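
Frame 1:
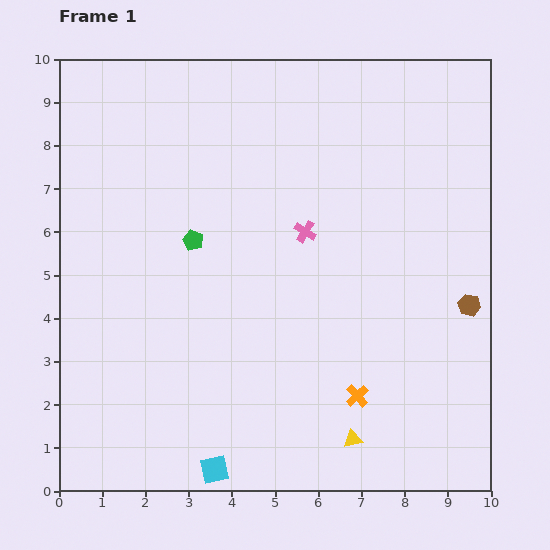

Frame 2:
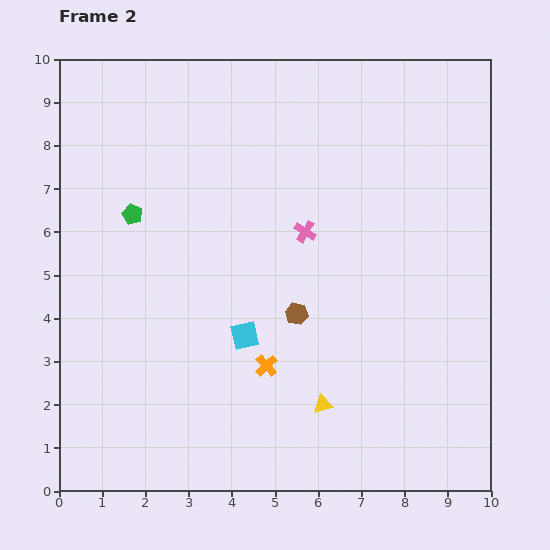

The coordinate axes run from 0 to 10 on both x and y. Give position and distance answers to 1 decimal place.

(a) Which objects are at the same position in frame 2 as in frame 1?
the pink cross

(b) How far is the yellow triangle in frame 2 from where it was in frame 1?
1.1

The yellow triangle moved from (6.8, 1.2) to (6.1, 2.0), a distance of √(0.7² + 0.8²) ≈ 1.1.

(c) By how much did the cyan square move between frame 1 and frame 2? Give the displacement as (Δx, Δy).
(0.7, 3.1)

The cyan square was at (3.6, 0.5) in frame 1 and (4.3, 3.6) in frame 2.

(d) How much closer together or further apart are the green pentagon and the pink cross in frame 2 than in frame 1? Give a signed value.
+1.4

Distance in frame 1: 2.6. Distance in frame 2: 4.0.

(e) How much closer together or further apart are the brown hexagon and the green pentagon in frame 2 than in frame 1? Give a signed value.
-2.2

Distance in frame 1: 6.6. Distance in frame 2: 4.4.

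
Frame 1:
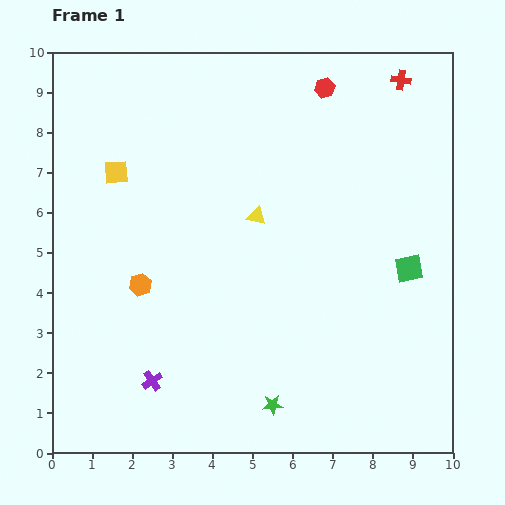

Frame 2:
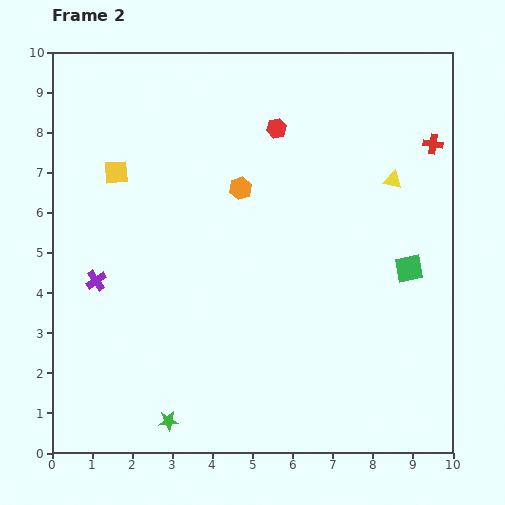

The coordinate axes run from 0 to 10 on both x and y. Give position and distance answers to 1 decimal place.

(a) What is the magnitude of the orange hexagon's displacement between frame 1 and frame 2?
3.5

The orange hexagon moved from (2.2, 4.2) to (4.7, 6.6), a distance of √(2.5² + 2.4²) ≈ 3.5.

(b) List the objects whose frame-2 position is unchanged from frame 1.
the yellow square, the green square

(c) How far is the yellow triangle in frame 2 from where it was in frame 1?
3.5

The yellow triangle moved from (5.1, 5.9) to (8.5, 6.8), a distance of √(3.4² + 0.9²) ≈ 3.5.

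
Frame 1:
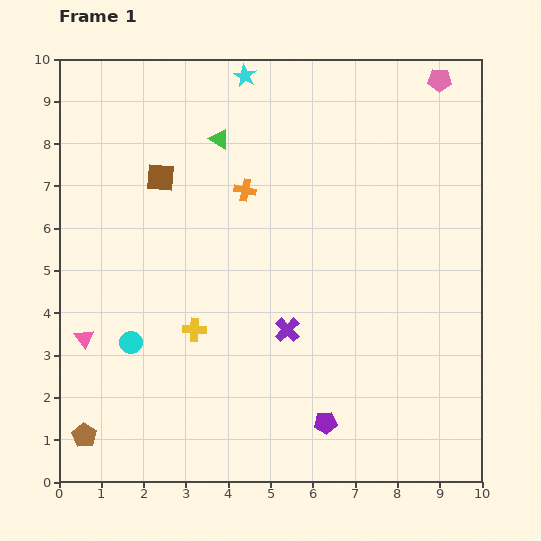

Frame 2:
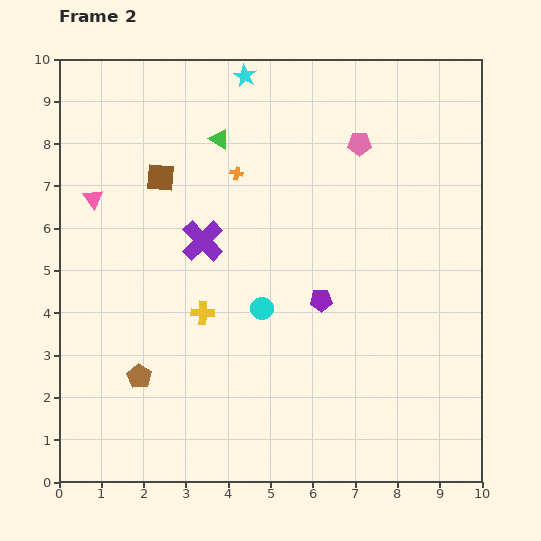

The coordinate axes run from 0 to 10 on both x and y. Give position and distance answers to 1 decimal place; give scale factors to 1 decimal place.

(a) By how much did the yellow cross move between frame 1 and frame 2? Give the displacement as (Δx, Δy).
(0.2, 0.4)

The yellow cross was at (3.2, 3.6) in frame 1 and (3.4, 4.0) in frame 2.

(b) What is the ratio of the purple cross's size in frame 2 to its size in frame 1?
1.7×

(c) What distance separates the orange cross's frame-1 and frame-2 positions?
0.4

The orange cross moved from (4.4, 6.9) to (4.2, 7.3), a distance of √(0.2² + 0.4²) ≈ 0.4.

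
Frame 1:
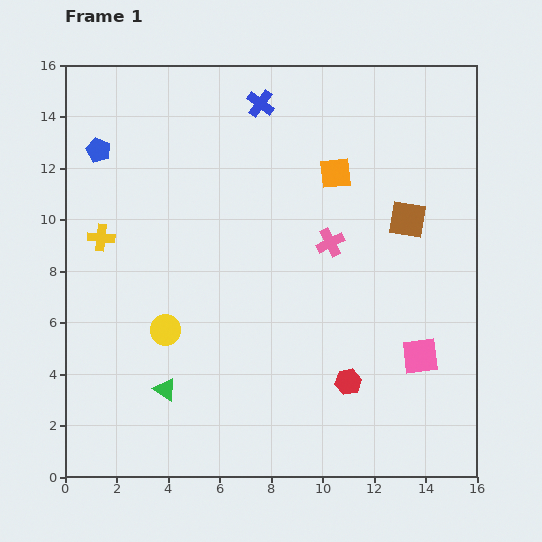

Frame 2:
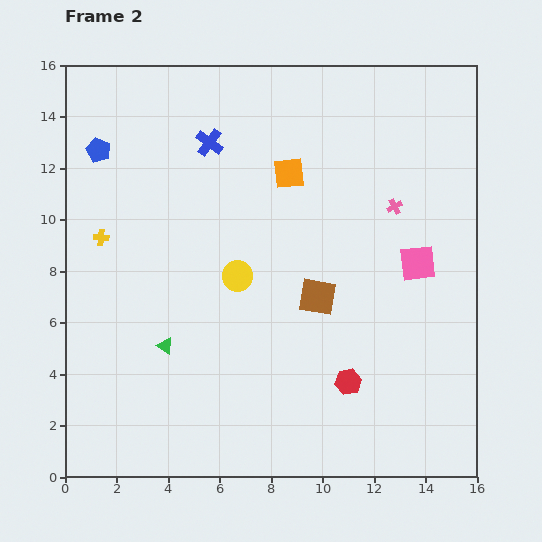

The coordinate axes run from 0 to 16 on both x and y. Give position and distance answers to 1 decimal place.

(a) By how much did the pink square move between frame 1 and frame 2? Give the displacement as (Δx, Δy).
(-0.1, 3.6)

The pink square was at (13.8, 4.7) in frame 1 and (13.7, 8.3) in frame 2.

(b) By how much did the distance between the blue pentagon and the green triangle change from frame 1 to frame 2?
-1.7

Distance in frame 1: 9.7. Distance in frame 2: 8.0.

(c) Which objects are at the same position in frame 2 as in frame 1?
the yellow cross, the red hexagon, the blue pentagon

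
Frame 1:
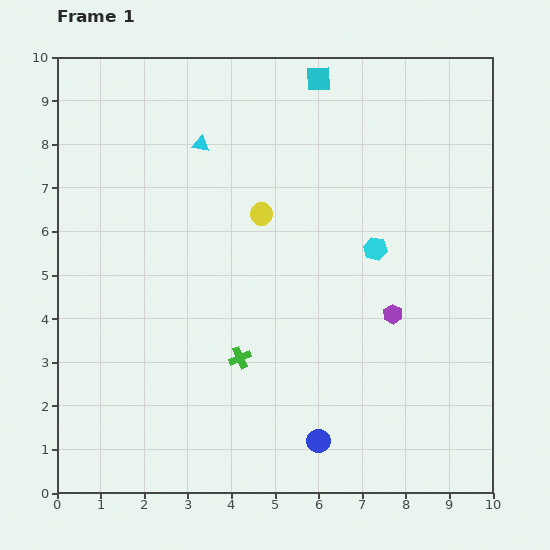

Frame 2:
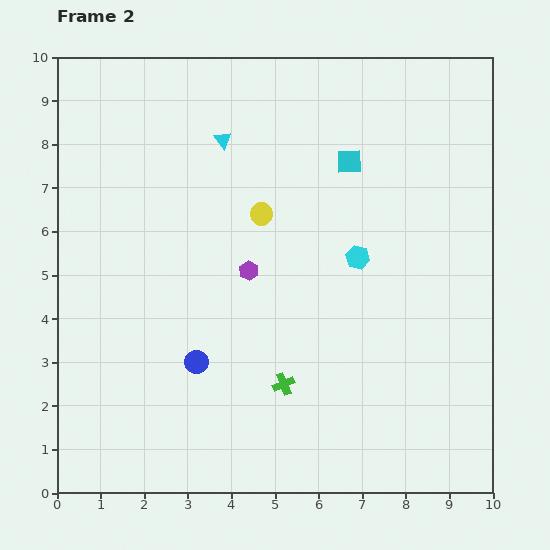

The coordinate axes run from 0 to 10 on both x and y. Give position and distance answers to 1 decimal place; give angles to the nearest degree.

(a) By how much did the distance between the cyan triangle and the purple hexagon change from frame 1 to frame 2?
-2.8

Distance in frame 1: 5.9. Distance in frame 2: 3.1.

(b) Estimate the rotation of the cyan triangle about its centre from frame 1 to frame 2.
41° clockwise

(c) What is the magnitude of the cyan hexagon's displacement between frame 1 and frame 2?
0.4

The cyan hexagon moved from (7.3, 5.6) to (6.9, 5.4), a distance of √(0.4² + 0.2²) ≈ 0.4.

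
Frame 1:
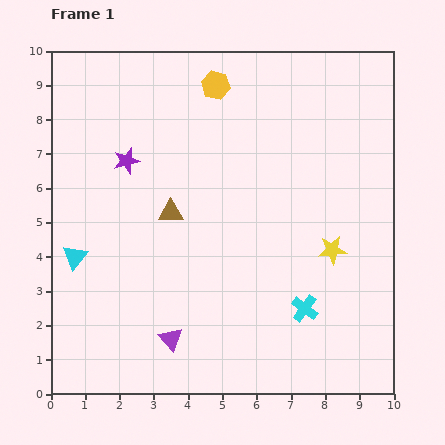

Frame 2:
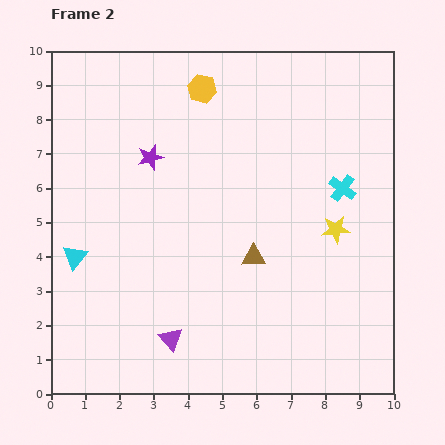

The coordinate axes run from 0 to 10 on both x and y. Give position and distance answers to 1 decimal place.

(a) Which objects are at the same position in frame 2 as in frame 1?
the cyan triangle, the purple triangle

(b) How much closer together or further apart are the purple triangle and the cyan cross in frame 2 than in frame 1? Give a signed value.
+2.7

Distance in frame 1: 4.0. Distance in frame 2: 6.7.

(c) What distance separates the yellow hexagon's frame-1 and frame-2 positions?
0.4

The yellow hexagon moved from (4.8, 9.0) to (4.4, 8.9), a distance of √(0.4² + 0.1²) ≈ 0.4.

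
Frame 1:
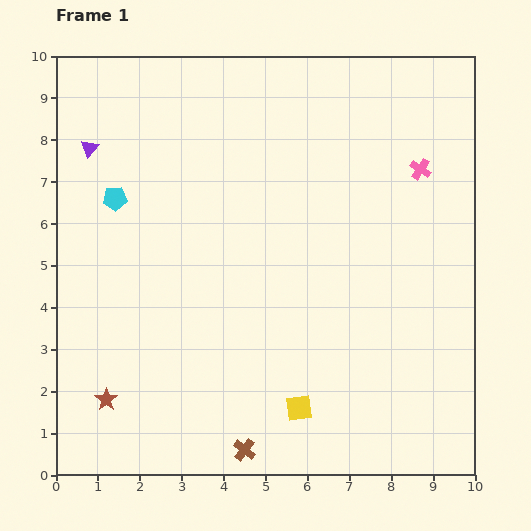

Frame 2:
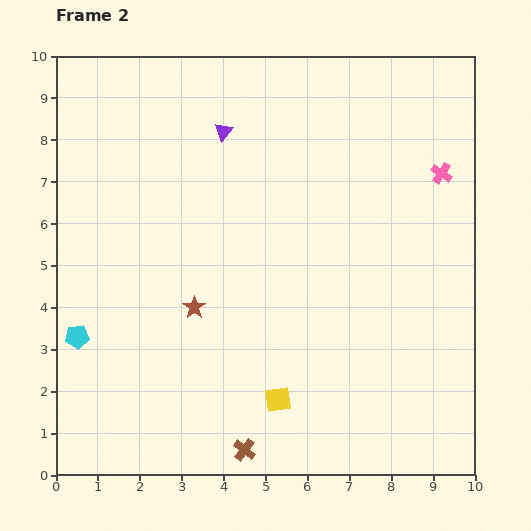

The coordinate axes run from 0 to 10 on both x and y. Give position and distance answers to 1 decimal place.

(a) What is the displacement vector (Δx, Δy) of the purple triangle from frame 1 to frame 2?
(3.2, 0.4)

The purple triangle was at (0.8, 7.8) in frame 1 and (4.0, 8.2) in frame 2.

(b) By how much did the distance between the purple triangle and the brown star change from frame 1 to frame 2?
-1.7

Distance in frame 1: 6.0. Distance in frame 2: 4.3.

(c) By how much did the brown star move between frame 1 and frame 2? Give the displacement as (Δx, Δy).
(2.1, 2.2)

The brown star was at (1.2, 1.8) in frame 1 and (3.3, 4.0) in frame 2.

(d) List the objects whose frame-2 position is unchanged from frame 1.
the brown cross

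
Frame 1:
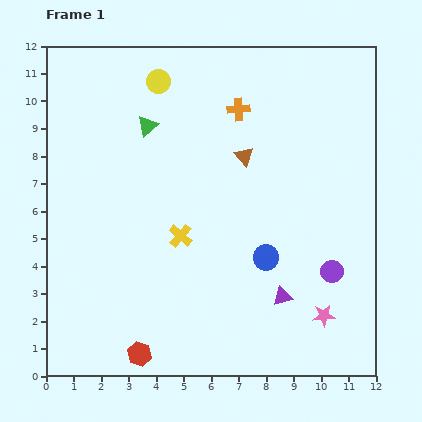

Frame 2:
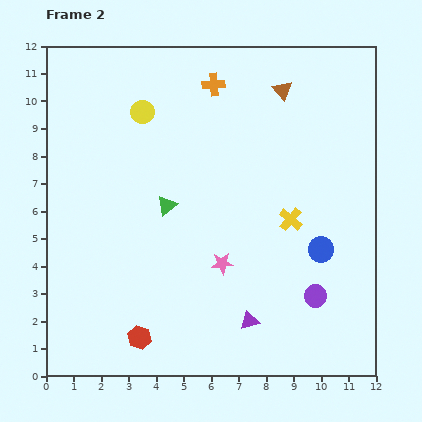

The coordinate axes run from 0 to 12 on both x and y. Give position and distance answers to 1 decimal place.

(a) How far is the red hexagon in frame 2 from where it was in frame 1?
0.6

The red hexagon moved from (3.4, 0.8) to (3.4, 1.4), a distance of √(0.0² + 0.6²) ≈ 0.6.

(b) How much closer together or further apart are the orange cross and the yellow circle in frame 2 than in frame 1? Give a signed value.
-0.3

Distance in frame 1: 3.1. Distance in frame 2: 2.8.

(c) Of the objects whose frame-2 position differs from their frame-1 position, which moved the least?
the red hexagon

(moved 0.6)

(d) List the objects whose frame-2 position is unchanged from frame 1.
none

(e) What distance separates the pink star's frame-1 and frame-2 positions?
4.2

The pink star moved from (10.1, 2.2) to (6.4, 4.1), a distance of √(3.7² + 1.9²) ≈ 4.2.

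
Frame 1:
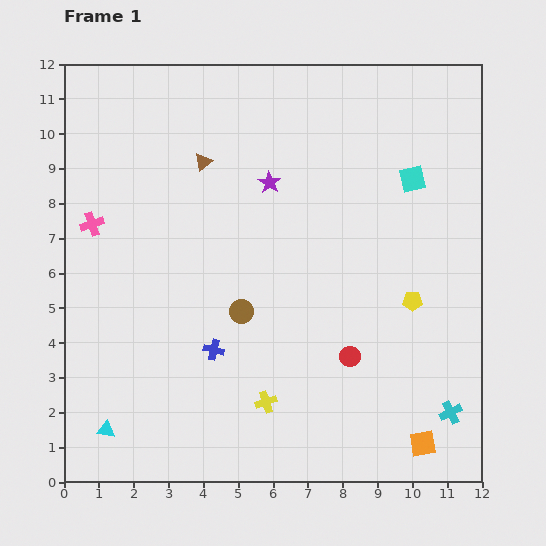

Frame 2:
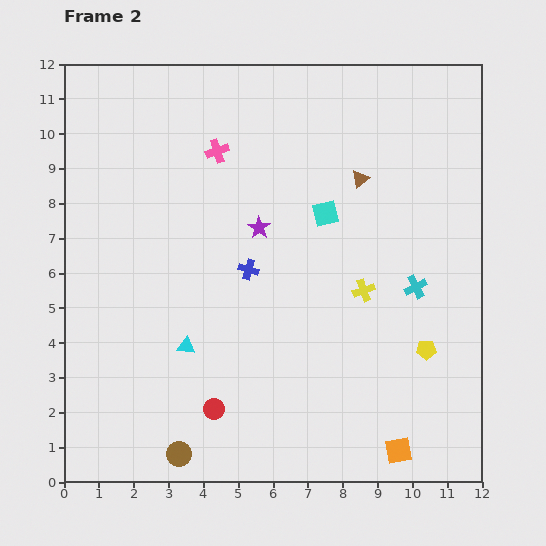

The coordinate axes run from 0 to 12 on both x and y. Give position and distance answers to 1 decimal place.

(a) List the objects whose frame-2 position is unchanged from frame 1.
none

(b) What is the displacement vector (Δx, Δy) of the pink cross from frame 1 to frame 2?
(3.6, 2.1)

The pink cross was at (0.8, 7.4) in frame 1 and (4.4, 9.5) in frame 2.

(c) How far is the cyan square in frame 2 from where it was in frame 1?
2.7

The cyan square moved from (10.0, 8.7) to (7.5, 7.7), a distance of √(2.5² + 1.0²) ≈ 2.7.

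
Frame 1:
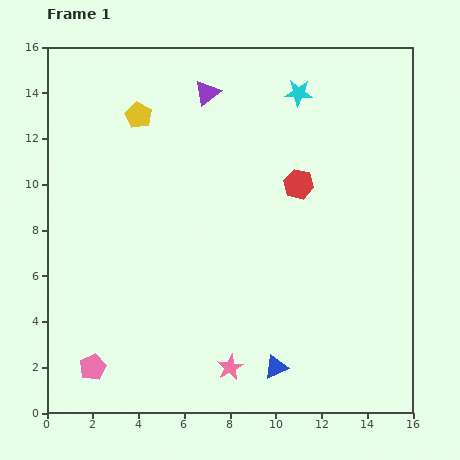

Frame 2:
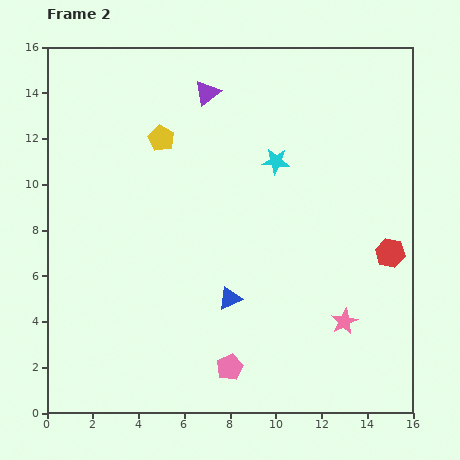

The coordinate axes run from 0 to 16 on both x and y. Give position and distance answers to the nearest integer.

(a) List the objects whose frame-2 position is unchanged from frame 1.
the purple triangle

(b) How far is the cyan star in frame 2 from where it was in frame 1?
3

The cyan star moved from (11, 14) to (10, 11), a distance of √(1² + 3²) ≈ 3.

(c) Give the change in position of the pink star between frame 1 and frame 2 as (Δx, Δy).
(5, 2)

The pink star was at (8, 2) in frame 1 and (13, 4) in frame 2.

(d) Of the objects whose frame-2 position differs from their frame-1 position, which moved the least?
the yellow pentagon

(moved 1)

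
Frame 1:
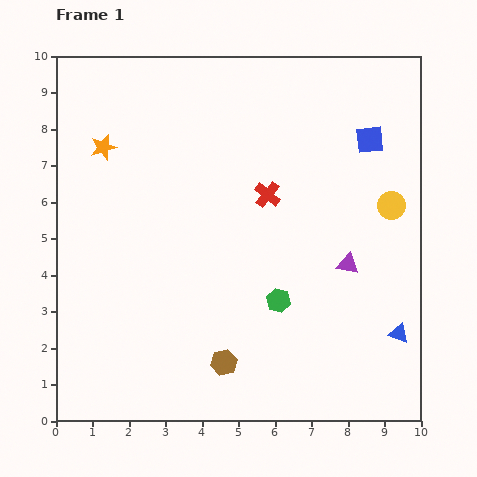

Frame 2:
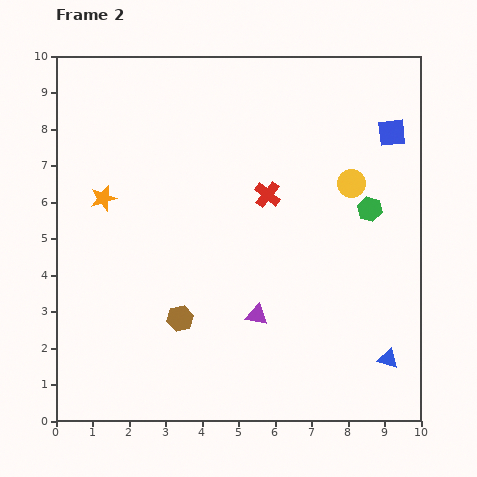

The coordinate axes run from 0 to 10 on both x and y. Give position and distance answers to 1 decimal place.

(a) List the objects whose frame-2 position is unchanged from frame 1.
the red cross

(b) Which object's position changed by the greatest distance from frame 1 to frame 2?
the green hexagon

(moved 3.5; next 2.9)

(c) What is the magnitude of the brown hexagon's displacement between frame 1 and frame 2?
1.7

The brown hexagon moved from (4.6, 1.6) to (3.4, 2.8), a distance of √(1.2² + 1.2²) ≈ 1.7.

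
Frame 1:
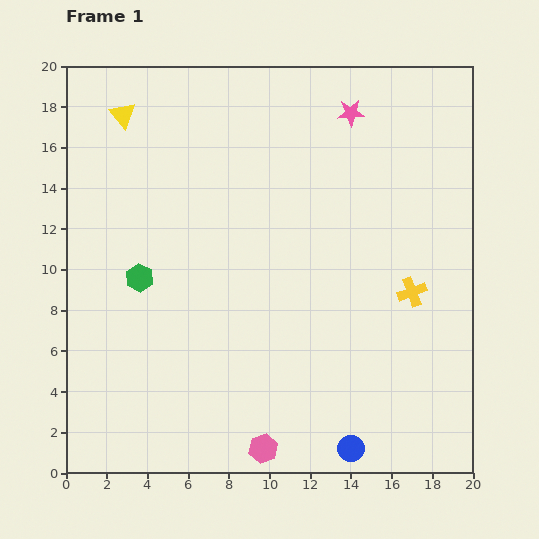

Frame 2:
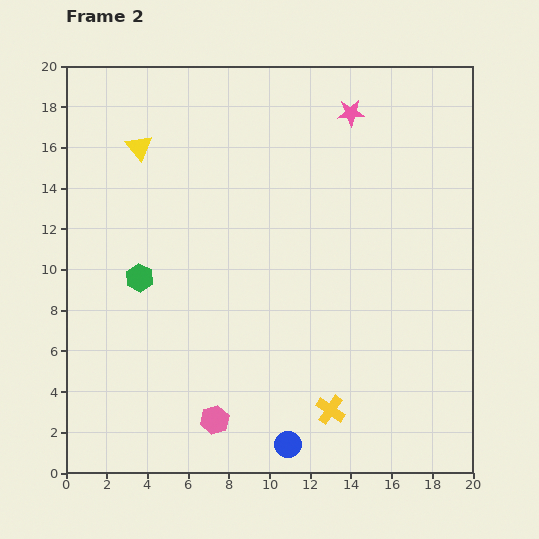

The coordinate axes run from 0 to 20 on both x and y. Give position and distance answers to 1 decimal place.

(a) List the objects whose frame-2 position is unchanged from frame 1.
the pink star, the green hexagon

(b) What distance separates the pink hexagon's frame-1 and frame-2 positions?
2.8

The pink hexagon moved from (9.7, 1.2) to (7.3, 2.6), a distance of √(2.4² + 1.4²) ≈ 2.8.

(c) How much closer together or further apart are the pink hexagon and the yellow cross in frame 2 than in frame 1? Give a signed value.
-4.9

Distance in frame 1: 10.6. Distance in frame 2: 5.7.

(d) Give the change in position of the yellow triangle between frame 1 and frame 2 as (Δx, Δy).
(0.8, -1.6)

The yellow triangle was at (2.8, 17.6) in frame 1 and (3.6, 16.0) in frame 2.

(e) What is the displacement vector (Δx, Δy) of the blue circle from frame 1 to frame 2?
(-3.1, 0.2)

The blue circle was at (14.0, 1.2) in frame 1 and (10.9, 1.4) in frame 2.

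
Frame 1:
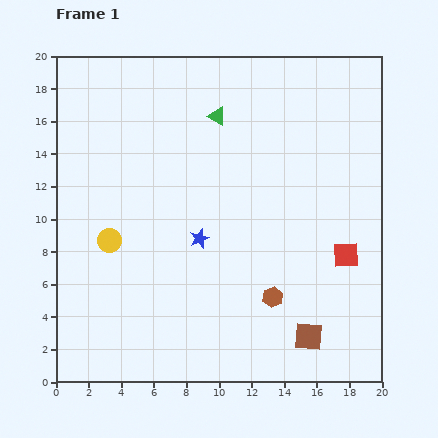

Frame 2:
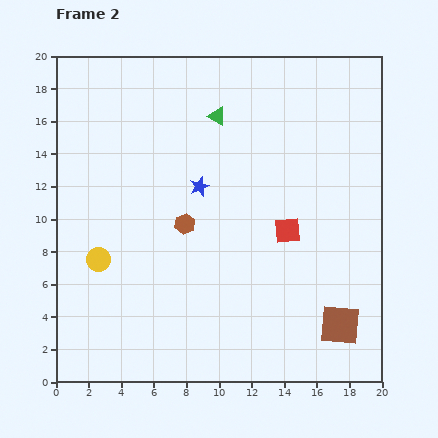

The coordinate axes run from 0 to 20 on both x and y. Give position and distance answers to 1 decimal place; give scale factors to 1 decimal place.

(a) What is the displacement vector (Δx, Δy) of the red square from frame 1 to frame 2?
(-3.6, 1.5)

The red square was at (17.8, 7.8) in frame 1 and (14.2, 9.3) in frame 2.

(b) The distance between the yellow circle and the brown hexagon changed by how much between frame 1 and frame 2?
-4.9

Distance in frame 1: 10.6. Distance in frame 2: 5.7.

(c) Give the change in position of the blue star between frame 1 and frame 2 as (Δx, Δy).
(0.0, 3.2)

The blue star was at (8.8, 8.8) in frame 1 and (8.8, 12.0) in frame 2.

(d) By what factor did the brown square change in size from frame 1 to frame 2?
1.4×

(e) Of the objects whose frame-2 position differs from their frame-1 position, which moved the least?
the yellow circle

(moved 1.4)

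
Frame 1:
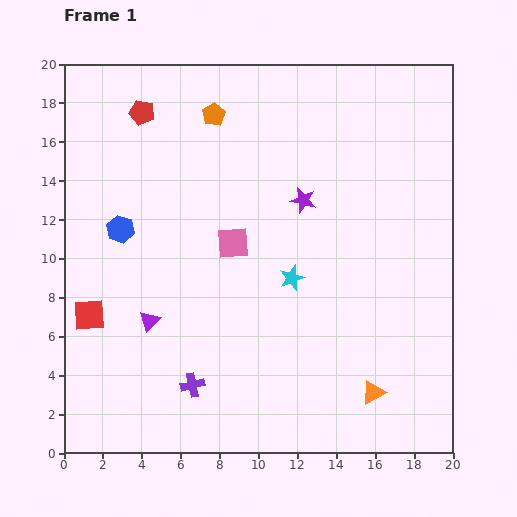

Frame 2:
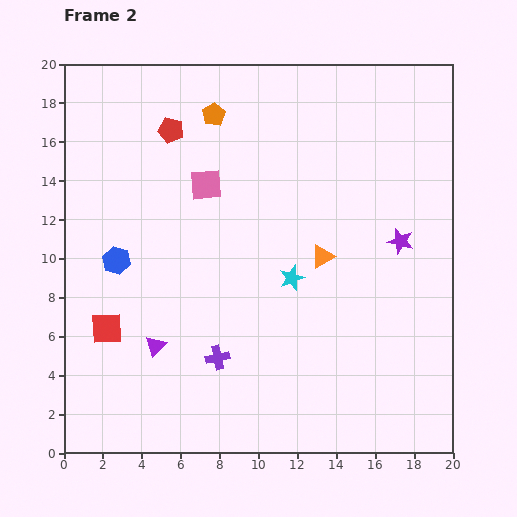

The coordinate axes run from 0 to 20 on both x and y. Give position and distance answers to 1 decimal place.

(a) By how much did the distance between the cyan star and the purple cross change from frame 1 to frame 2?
-1.9

Distance in frame 1: 7.5. Distance in frame 2: 5.6.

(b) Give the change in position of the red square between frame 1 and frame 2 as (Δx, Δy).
(0.9, -0.7)

The red square was at (1.3, 7.1) in frame 1 and (2.2, 6.4) in frame 2.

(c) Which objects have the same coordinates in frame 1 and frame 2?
the orange pentagon, the cyan star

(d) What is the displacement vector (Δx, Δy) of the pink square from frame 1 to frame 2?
(-1.4, 3.0)

The pink square was at (8.7, 10.8) in frame 1 and (7.3, 13.8) in frame 2.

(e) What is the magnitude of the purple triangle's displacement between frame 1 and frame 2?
1.3

The purple triangle moved from (4.4, 6.8) to (4.7, 5.5), a distance of √(0.3² + 1.3²) ≈ 1.3.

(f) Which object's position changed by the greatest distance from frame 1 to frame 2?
the orange triangle

(moved 7.5; next 5.4)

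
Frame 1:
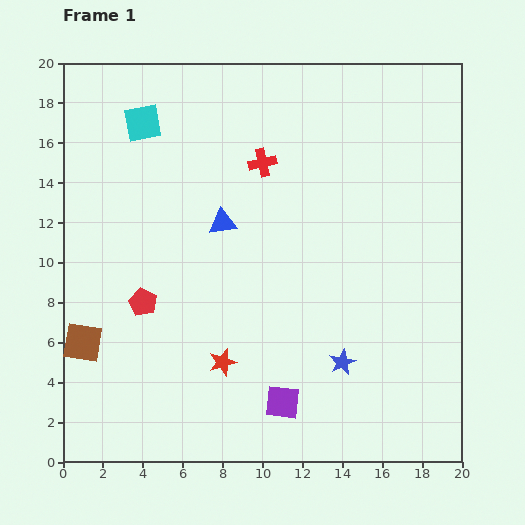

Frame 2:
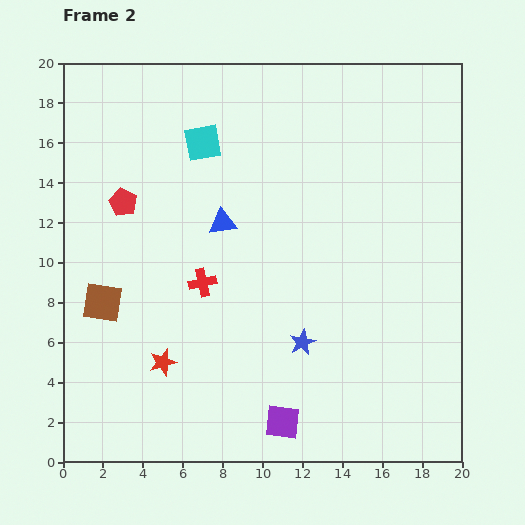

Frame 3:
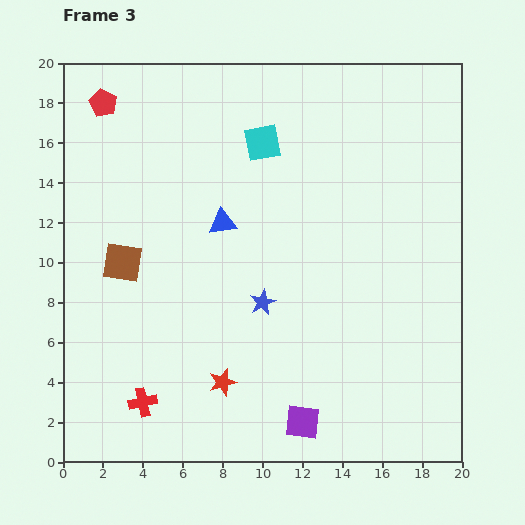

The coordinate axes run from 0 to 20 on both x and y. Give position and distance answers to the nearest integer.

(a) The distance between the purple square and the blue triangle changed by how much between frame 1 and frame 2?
+1

Distance in frame 1: 9. Distance in frame 2: 10.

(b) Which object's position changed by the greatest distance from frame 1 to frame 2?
the red cross

(moved 7; next 5)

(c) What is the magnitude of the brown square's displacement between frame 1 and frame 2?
2

The brown square moved from (1, 6) to (2, 8), a distance of √(1² + 2²) ≈ 2.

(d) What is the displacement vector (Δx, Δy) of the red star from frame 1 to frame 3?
(0, -1)

The red star was at (8, 5) in frame 1 and (8, 4) in frame 3.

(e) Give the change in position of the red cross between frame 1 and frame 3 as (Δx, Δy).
(-6, -12)

The red cross was at (10, 15) in frame 1 and (4, 3) in frame 3.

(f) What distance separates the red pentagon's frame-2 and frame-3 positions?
5

The red pentagon moved from (3, 13) to (2, 18), a distance of √(1² + 5²) ≈ 5.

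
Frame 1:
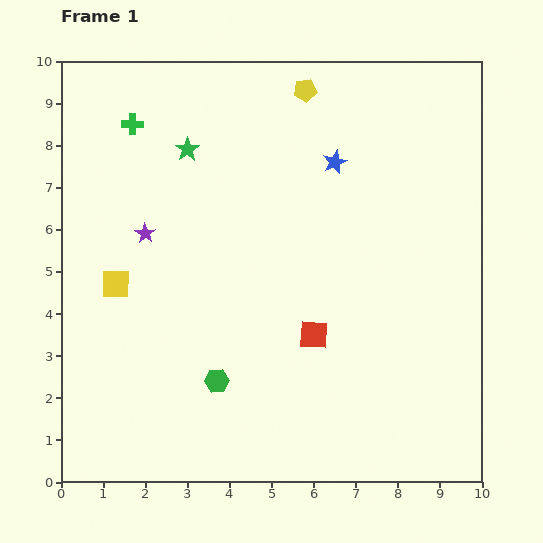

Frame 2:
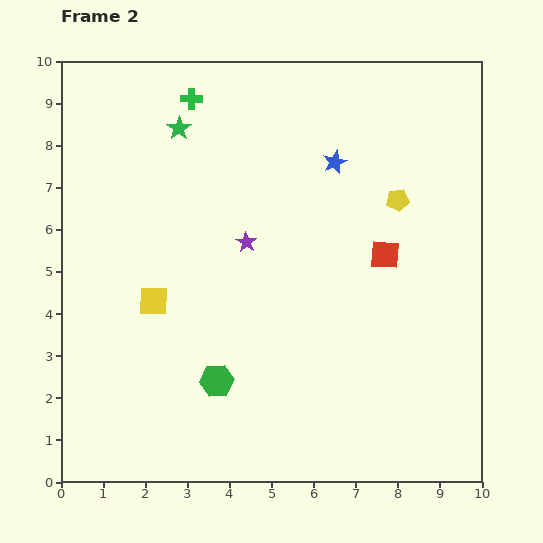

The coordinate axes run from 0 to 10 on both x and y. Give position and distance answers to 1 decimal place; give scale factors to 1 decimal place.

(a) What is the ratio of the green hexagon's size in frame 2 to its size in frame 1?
1.4×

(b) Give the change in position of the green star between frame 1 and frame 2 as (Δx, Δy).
(-0.2, 0.5)

The green star was at (3.0, 7.9) in frame 1 and (2.8, 8.4) in frame 2.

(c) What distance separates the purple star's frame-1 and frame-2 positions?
2.4

The purple star moved from (2.0, 5.9) to (4.4, 5.7), a distance of √(2.4² + 0.2²) ≈ 2.4.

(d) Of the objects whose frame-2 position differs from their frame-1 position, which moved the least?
the green star

(moved 0.5)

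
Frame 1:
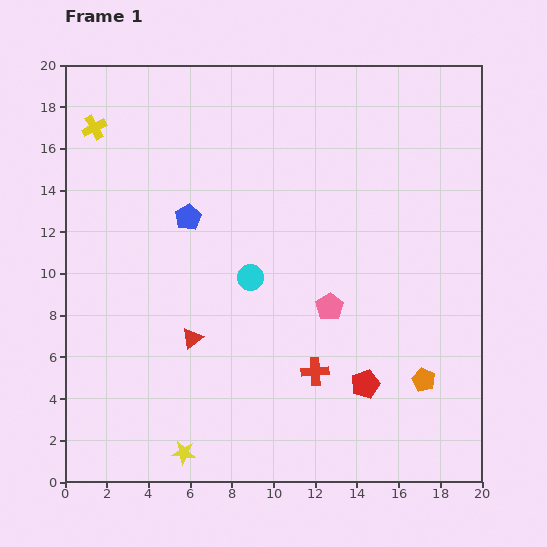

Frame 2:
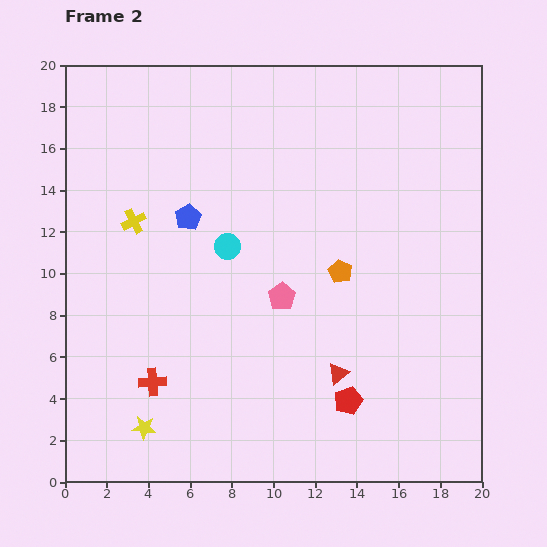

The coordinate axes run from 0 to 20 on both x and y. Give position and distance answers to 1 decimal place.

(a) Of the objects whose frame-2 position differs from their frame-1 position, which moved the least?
the red pentagon

(moved 1.1)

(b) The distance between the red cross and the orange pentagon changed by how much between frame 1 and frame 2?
+5.2

Distance in frame 1: 5.2. Distance in frame 2: 10.4.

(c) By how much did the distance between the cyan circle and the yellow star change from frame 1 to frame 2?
+0.6

Distance in frame 1: 9.0. Distance in frame 2: 9.6.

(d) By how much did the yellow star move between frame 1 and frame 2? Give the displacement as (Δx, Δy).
(-1.9, 1.2)

The yellow star was at (5.7, 1.4) in frame 1 and (3.8, 2.6) in frame 2.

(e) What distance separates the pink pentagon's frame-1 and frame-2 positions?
2.4

The pink pentagon moved from (12.7, 8.4) to (10.4, 8.9), a distance of √(2.3² + 0.5²) ≈ 2.4.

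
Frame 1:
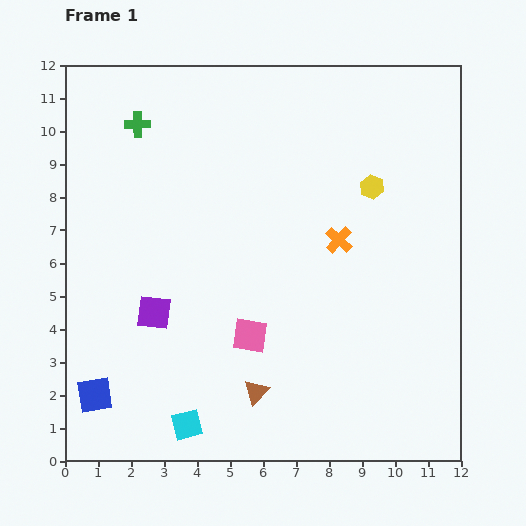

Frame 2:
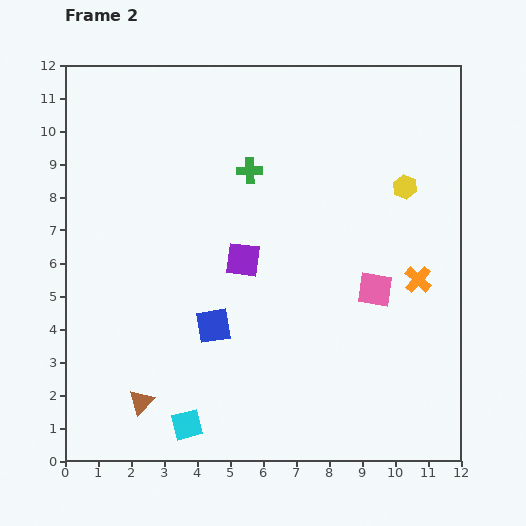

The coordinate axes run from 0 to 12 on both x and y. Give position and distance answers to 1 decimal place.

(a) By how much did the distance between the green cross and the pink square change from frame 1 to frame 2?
-2.0

Distance in frame 1: 7.2. Distance in frame 2: 5.2.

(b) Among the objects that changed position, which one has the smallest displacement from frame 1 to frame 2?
the yellow hexagon

(moved 1.0)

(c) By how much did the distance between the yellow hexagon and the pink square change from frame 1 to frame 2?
-2.6

Distance in frame 1: 5.8. Distance in frame 2: 3.2.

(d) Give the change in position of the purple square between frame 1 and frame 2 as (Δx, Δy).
(2.7, 1.6)

The purple square was at (2.7, 4.5) in frame 1 and (5.4, 6.1) in frame 2.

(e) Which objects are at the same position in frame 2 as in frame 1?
the cyan square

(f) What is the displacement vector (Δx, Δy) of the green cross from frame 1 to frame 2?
(3.4, -1.4)

The green cross was at (2.2, 10.2) in frame 1 and (5.6, 8.8) in frame 2.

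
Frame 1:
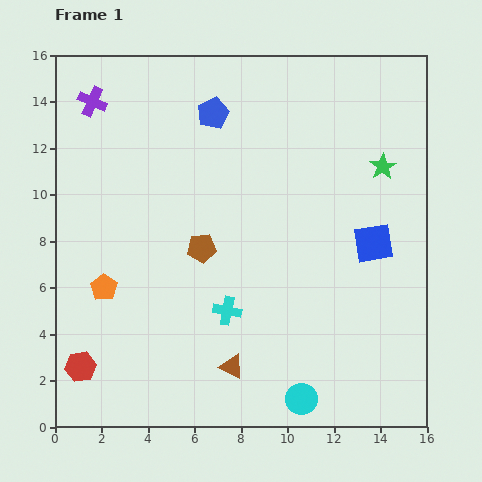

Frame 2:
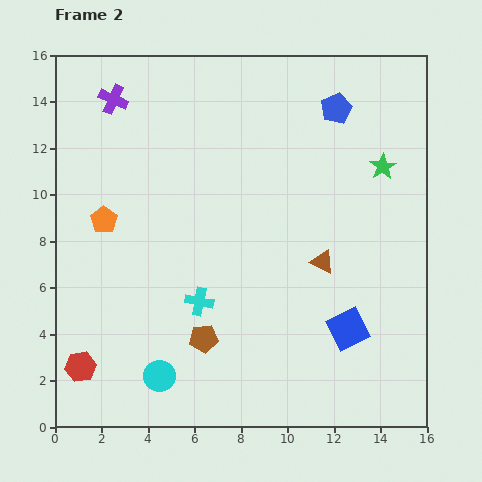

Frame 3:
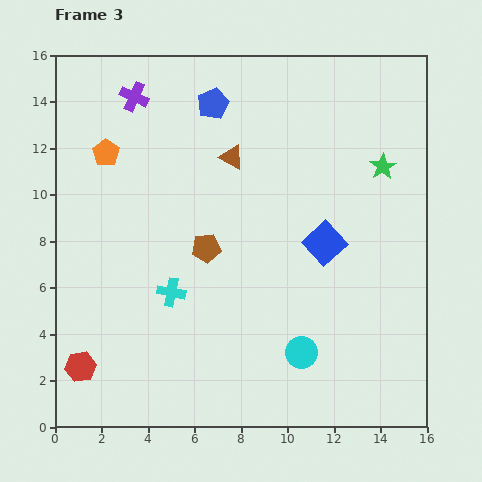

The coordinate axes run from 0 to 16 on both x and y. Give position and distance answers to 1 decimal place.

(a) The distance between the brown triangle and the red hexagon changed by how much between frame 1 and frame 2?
+4.8

Distance in frame 1: 6.5. Distance in frame 2: 11.3.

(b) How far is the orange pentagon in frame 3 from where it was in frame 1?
5.8

The orange pentagon moved from (2.1, 6.0) to (2.2, 11.8), a distance of √(0.1² + 5.8²) ≈ 5.8.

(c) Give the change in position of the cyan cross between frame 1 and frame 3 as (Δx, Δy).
(-2.4, 0.8)

The cyan cross was at (7.4, 5.0) in frame 1 and (5.0, 5.8) in frame 3.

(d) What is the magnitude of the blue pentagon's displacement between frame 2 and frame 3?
5.3

The blue pentagon moved from (12.1, 13.7) to (6.8, 13.9), a distance of √(5.3² + 0.2²) ≈ 5.3.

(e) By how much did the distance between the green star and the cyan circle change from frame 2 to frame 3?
-4.5

Distance in frame 2: 13.2. Distance in frame 3: 8.7.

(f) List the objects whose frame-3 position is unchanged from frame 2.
the green star, the red hexagon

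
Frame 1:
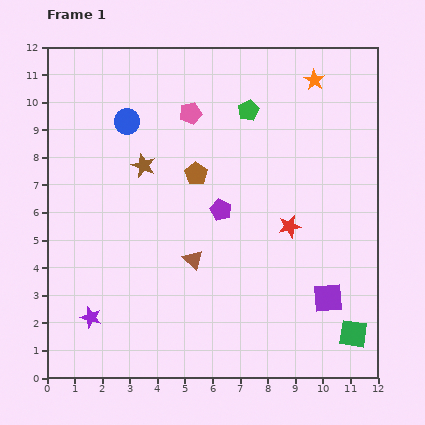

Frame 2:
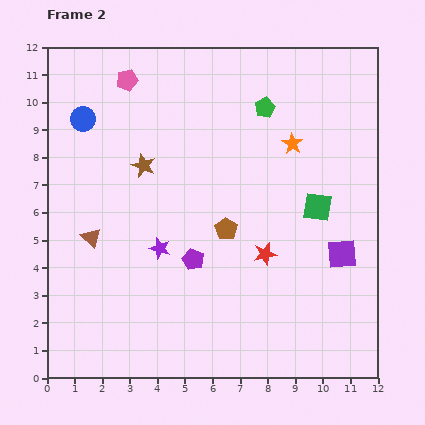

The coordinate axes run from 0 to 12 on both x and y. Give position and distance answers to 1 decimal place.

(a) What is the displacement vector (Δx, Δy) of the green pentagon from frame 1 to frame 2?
(0.6, 0.1)

The green pentagon was at (7.3, 9.7) in frame 1 and (7.9, 9.8) in frame 2.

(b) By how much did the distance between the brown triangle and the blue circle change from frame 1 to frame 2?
-1.2

Distance in frame 1: 5.5. Distance in frame 2: 4.3.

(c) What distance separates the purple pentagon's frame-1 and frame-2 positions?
2.1

The purple pentagon moved from (6.3, 6.1) to (5.3, 4.3), a distance of √(1.0² + 1.8²) ≈ 2.1.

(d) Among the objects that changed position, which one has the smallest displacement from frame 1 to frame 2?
the green pentagon

(moved 0.6)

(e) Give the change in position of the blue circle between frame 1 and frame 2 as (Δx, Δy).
(-1.6, 0.1)

The blue circle was at (2.9, 9.3) in frame 1 and (1.3, 9.4) in frame 2.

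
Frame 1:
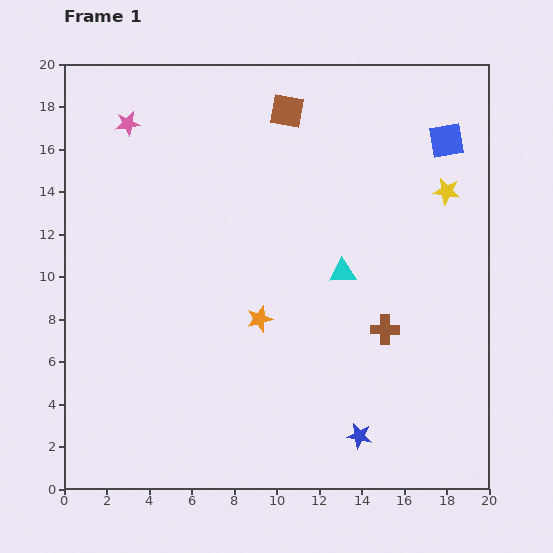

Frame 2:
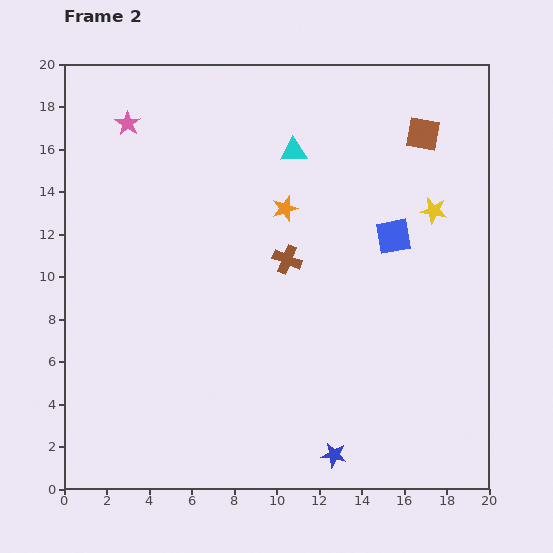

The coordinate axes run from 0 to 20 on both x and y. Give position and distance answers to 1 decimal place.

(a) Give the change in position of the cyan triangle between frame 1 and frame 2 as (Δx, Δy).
(-2.3, 5.7)

The cyan triangle was at (13.1, 10.2) in frame 1 and (10.8, 15.9) in frame 2.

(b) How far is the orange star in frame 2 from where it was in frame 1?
5.3

The orange star moved from (9.2, 8.0) to (10.4, 13.2), a distance of √(1.2² + 5.2²) ≈ 5.3.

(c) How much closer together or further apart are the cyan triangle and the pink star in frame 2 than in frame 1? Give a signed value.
-4.4

Distance in frame 1: 12.3. Distance in frame 2: 7.9.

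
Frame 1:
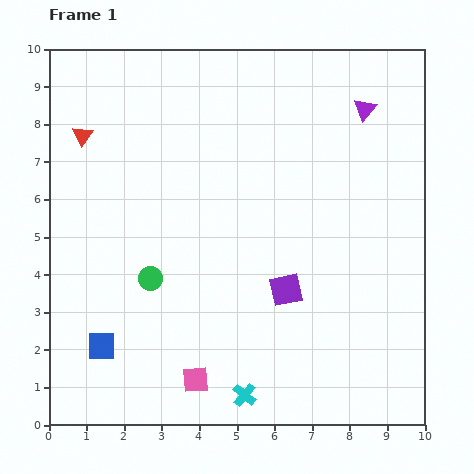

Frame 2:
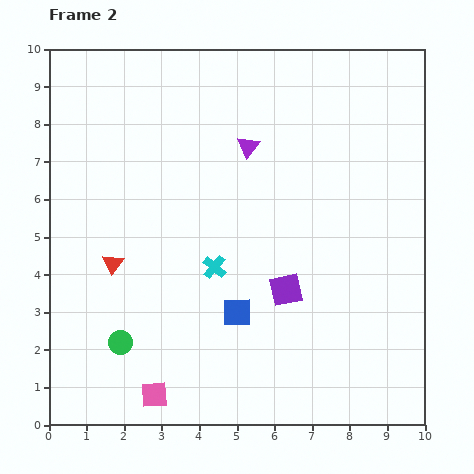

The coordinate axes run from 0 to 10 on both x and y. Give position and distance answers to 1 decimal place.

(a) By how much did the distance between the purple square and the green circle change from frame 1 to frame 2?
+1.0

Distance in frame 1: 3.6. Distance in frame 2: 4.6.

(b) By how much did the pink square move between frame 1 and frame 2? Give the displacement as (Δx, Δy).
(-1.1, -0.4)

The pink square was at (3.9, 1.2) in frame 1 and (2.8, 0.8) in frame 2.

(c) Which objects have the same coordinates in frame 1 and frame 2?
the purple square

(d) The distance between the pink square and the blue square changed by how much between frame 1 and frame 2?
+0.4

Distance in frame 1: 2.7. Distance in frame 2: 3.1.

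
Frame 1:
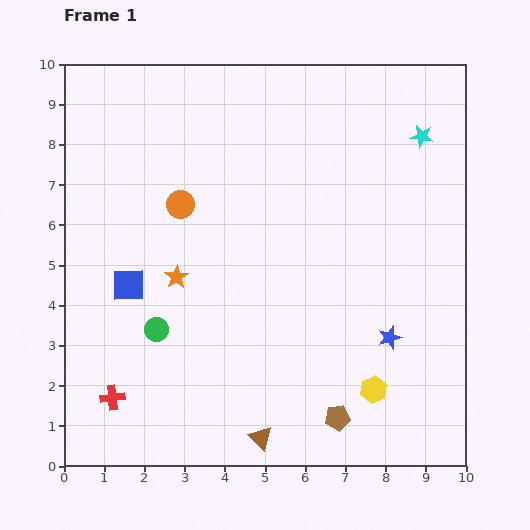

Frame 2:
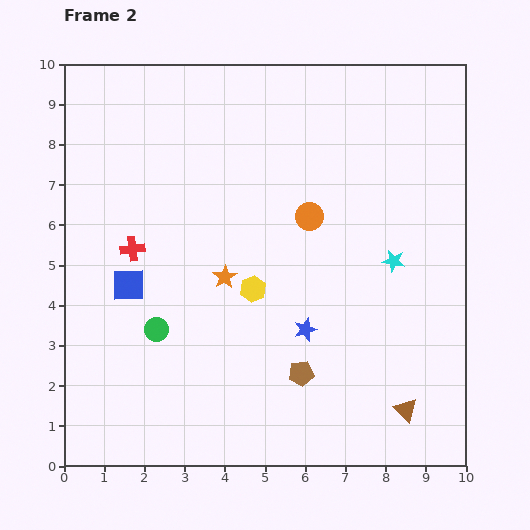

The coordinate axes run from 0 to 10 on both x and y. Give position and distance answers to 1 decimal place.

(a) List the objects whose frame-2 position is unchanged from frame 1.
the blue square, the green circle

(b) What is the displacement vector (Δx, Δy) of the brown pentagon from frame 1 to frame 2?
(-0.9, 1.1)

The brown pentagon was at (6.8, 1.2) in frame 1 and (5.9, 2.3) in frame 2.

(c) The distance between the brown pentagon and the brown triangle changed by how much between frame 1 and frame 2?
+0.8

Distance in frame 1: 2.0. Distance in frame 2: 2.8.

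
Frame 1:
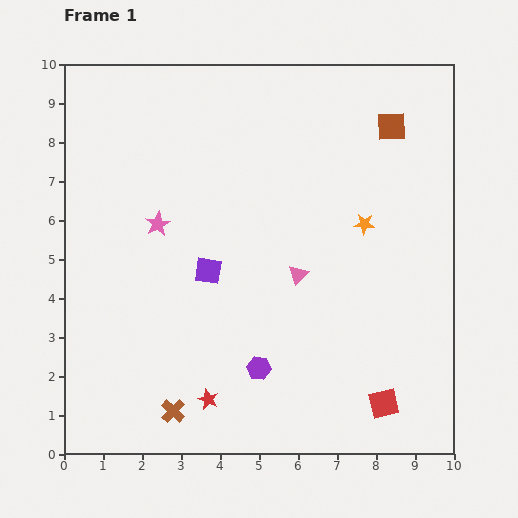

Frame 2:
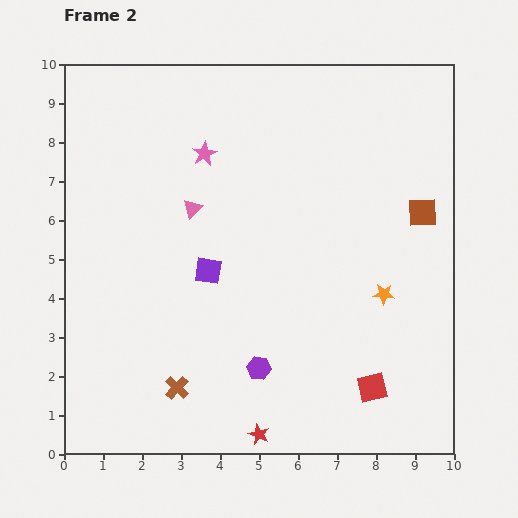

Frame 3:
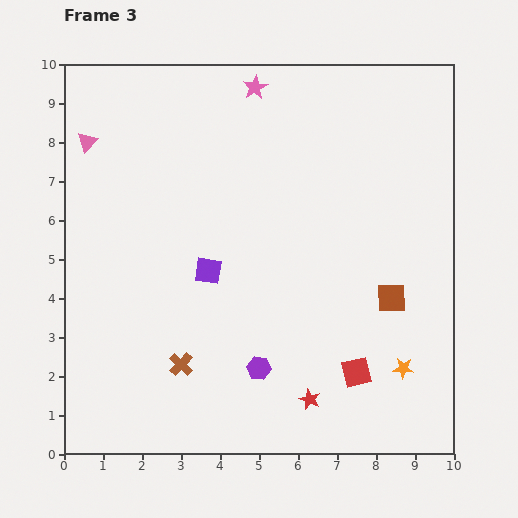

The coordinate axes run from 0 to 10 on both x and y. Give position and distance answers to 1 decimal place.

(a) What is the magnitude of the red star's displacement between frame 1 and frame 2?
1.6

The red star moved from (3.7, 1.4) to (5.0, 0.5), a distance of √(1.3² + 0.9²) ≈ 1.6.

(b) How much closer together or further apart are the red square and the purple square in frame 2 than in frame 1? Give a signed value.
-0.4

Distance in frame 1: 5.6. Distance in frame 2: 5.2.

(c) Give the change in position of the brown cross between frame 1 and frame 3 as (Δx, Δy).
(0.2, 1.2)

The brown cross was at (2.8, 1.1) in frame 1 and (3.0, 2.3) in frame 3.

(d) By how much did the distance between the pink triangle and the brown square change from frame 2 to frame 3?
+2.9

Distance in frame 2: 5.9. Distance in frame 3: 8.8.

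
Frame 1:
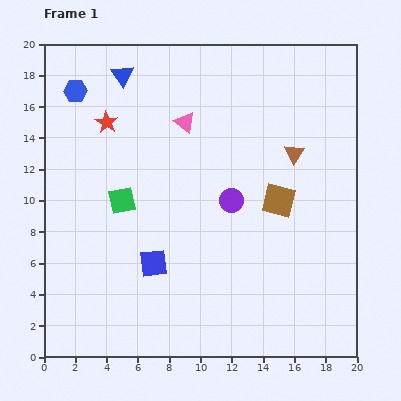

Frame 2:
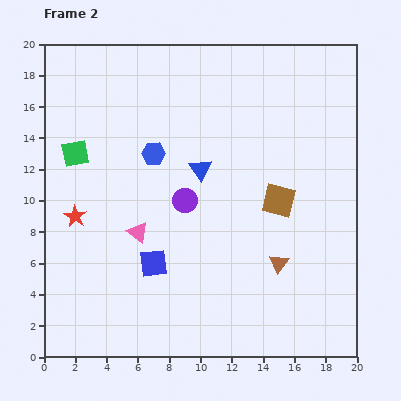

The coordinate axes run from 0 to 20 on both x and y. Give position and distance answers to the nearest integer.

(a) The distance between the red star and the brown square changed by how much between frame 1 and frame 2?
+1

Distance in frame 1: 12. Distance in frame 2: 13.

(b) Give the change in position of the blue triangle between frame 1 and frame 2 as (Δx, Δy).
(5, -6)

The blue triangle was at (5, 18) in frame 1 and (10, 12) in frame 2.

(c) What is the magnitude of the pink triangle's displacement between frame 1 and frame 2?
8

The pink triangle moved from (9, 15) to (6, 8), a distance of √(3² + 7²) ≈ 8.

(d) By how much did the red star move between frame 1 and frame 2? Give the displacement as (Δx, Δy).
(-2, -6)

The red star was at (4, 15) in frame 1 and (2, 9) in frame 2.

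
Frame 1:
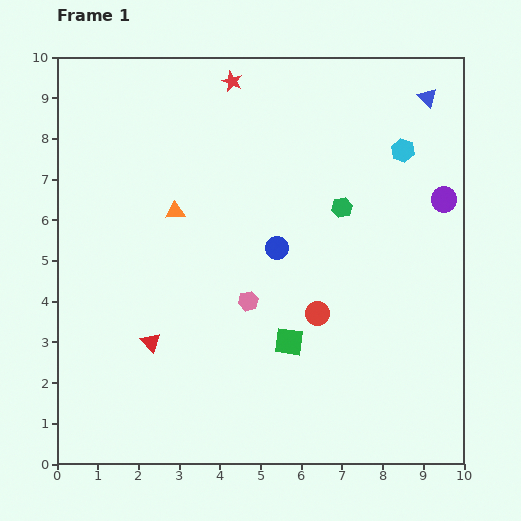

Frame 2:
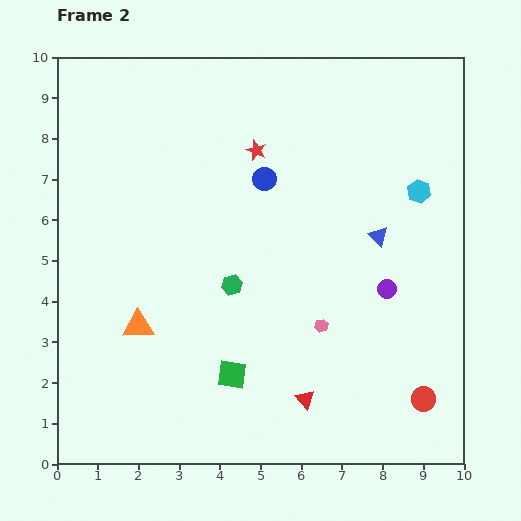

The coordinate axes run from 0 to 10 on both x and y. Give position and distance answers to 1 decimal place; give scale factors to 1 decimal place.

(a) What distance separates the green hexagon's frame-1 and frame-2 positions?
3.3

The green hexagon moved from (7.0, 6.3) to (4.3, 4.4), a distance of √(2.7² + 1.9²) ≈ 3.3.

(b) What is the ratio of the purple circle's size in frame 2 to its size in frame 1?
0.8×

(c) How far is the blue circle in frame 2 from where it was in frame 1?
1.7

The blue circle moved from (5.4, 5.3) to (5.1, 7.0), a distance of √(0.3² + 1.7²) ≈ 1.7.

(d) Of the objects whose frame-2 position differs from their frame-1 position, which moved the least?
the cyan hexagon

(moved 1.1)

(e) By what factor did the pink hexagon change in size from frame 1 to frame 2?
0.6×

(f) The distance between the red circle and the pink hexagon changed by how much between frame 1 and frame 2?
+1.4

Distance in frame 1: 1.7. Distance in frame 2: 3.1.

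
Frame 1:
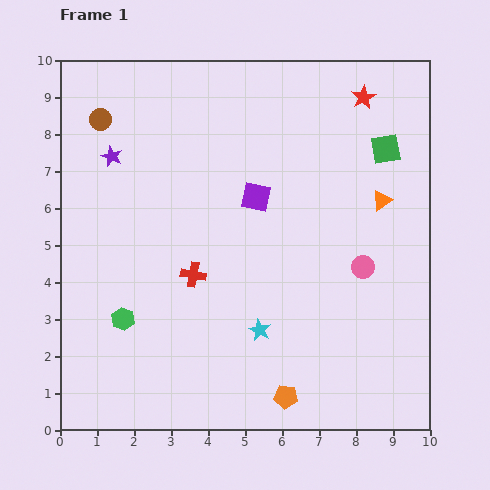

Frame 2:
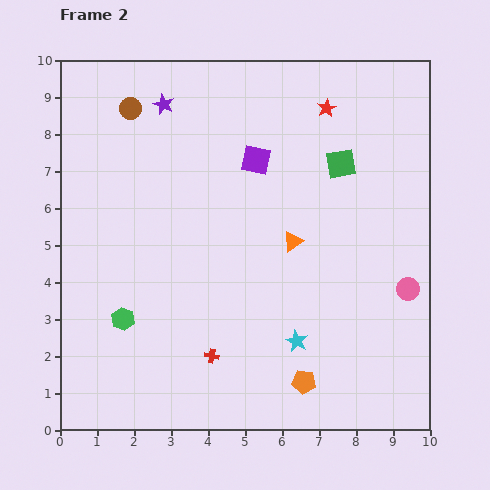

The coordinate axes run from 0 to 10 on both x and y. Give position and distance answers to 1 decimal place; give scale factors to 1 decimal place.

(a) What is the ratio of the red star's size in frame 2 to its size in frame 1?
0.8×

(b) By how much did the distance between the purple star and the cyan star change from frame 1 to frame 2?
+1.1

Distance in frame 1: 6.2. Distance in frame 2: 7.3.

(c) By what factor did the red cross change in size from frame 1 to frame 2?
0.6×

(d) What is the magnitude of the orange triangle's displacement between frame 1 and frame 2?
2.6

The orange triangle moved from (8.7, 6.2) to (6.3, 5.1), a distance of √(2.4² + 1.1²) ≈ 2.6.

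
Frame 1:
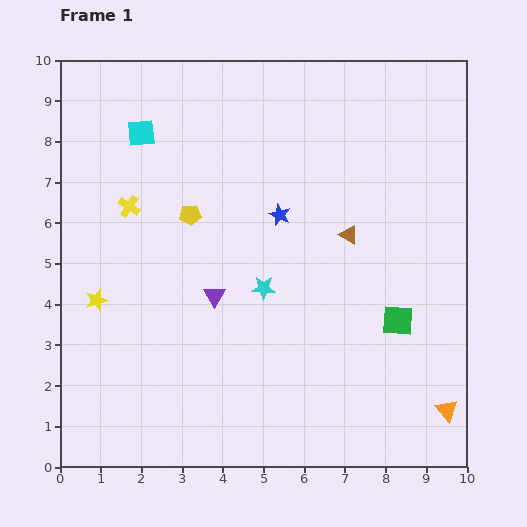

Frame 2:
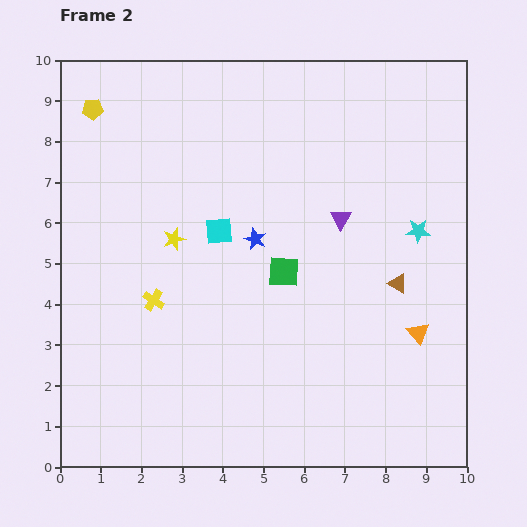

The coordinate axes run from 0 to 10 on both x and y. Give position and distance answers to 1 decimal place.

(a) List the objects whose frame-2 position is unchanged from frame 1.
none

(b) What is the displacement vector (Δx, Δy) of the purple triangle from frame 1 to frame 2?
(3.1, 1.9)

The purple triangle was at (3.8, 4.2) in frame 1 and (6.9, 6.1) in frame 2.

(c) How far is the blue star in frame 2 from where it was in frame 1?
0.8

The blue star moved from (5.4, 6.2) to (4.8, 5.6), a distance of √(0.6² + 0.6²) ≈ 0.8.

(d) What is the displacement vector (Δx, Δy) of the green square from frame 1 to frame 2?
(-2.8, 1.2)

The green square was at (8.3, 3.6) in frame 1 and (5.5, 4.8) in frame 2.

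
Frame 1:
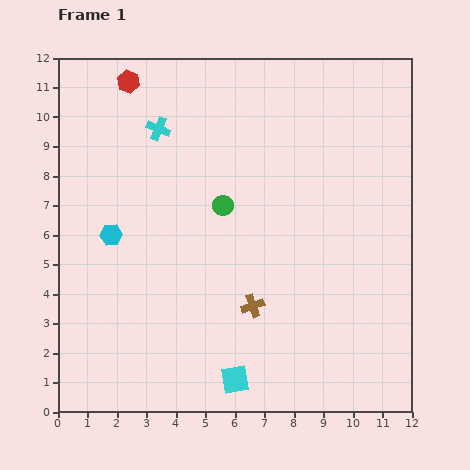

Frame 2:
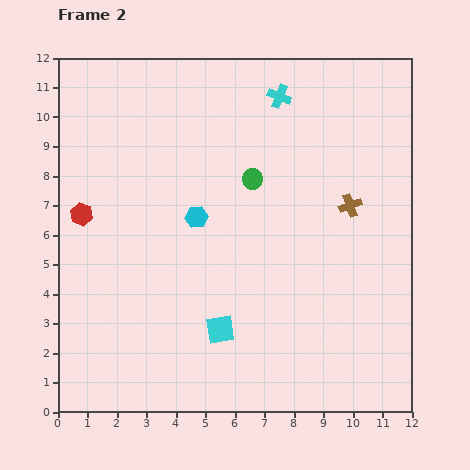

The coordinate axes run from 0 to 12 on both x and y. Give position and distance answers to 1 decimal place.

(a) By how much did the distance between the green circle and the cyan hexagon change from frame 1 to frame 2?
-1.6

Distance in frame 1: 3.9. Distance in frame 2: 2.3.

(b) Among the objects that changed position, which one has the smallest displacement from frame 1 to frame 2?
the green circle

(moved 1.3)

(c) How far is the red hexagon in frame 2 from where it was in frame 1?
4.8

The red hexagon moved from (2.4, 11.2) to (0.8, 6.7), a distance of √(1.6² + 4.5²) ≈ 4.8.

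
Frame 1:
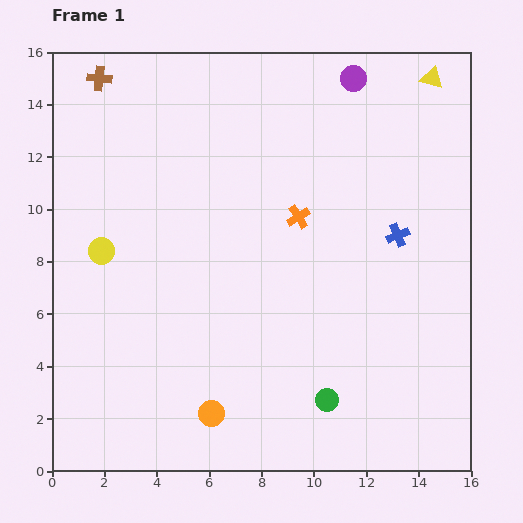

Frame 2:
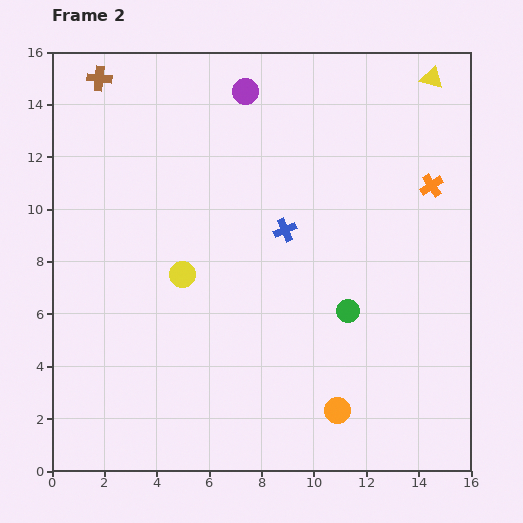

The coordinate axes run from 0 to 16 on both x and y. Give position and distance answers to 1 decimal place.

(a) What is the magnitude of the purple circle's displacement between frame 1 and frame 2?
4.1

The purple circle moved from (11.5, 15.0) to (7.4, 14.5), a distance of √(4.1² + 0.5²) ≈ 4.1.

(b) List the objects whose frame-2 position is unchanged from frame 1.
the yellow triangle, the brown cross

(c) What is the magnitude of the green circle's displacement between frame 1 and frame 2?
3.5

The green circle moved from (10.5, 2.7) to (11.3, 6.1), a distance of √(0.8² + 3.4²) ≈ 3.5.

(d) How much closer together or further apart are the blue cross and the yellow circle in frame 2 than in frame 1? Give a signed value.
-7.0

Distance in frame 1: 11.3. Distance in frame 2: 4.3.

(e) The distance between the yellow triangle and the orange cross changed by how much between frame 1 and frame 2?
-3.3

Distance in frame 1: 7.4. Distance in frame 2: 4.1.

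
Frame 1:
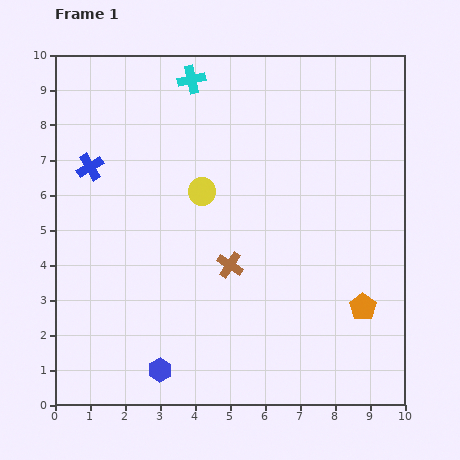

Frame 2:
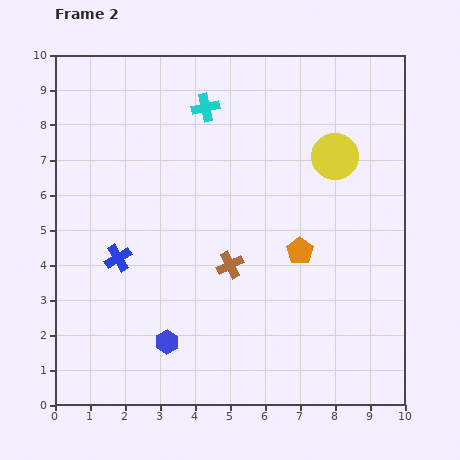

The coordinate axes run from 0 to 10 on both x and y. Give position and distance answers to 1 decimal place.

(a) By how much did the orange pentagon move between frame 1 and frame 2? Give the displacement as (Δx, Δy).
(-1.8, 1.6)

The orange pentagon was at (8.8, 2.8) in frame 1 and (7.0, 4.4) in frame 2.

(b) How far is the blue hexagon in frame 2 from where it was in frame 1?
0.8

The blue hexagon moved from (3.0, 1.0) to (3.2, 1.8), a distance of √(0.2² + 0.8²) ≈ 0.8.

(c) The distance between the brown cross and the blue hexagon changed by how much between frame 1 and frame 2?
-0.8

Distance in frame 1: 3.6. Distance in frame 2: 2.8.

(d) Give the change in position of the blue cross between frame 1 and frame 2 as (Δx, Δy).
(0.8, -2.6)

The blue cross was at (1.0, 6.8) in frame 1 and (1.8, 4.2) in frame 2.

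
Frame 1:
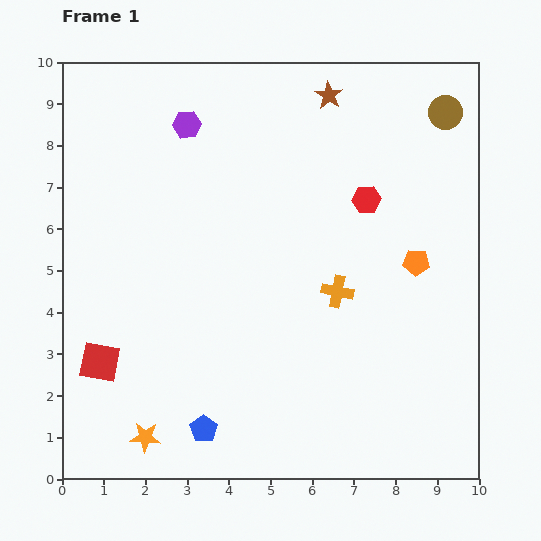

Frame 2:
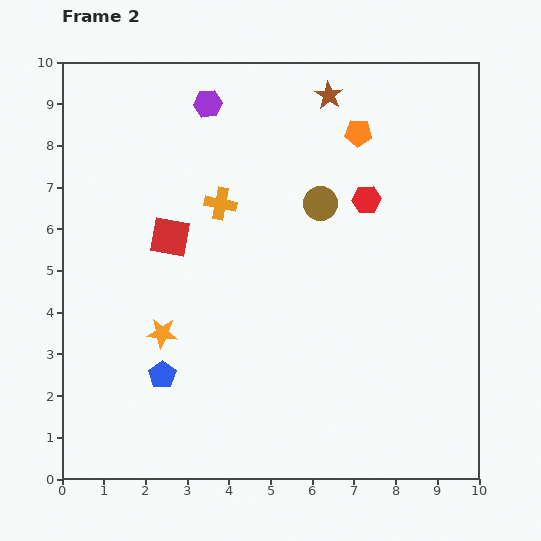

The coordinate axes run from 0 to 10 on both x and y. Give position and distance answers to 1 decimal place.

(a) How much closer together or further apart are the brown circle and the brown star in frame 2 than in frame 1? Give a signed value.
-0.2

Distance in frame 1: 2.8. Distance in frame 2: 2.6.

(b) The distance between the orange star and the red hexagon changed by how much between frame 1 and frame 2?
-1.9

Distance in frame 1: 7.8. Distance in frame 2: 5.9.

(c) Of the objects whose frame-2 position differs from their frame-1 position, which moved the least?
the purple hexagon

(moved 0.7)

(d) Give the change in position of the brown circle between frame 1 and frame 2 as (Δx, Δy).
(-3.0, -2.2)

The brown circle was at (9.2, 8.8) in frame 1 and (6.2, 6.6) in frame 2.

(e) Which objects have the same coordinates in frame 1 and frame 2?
the red hexagon, the brown star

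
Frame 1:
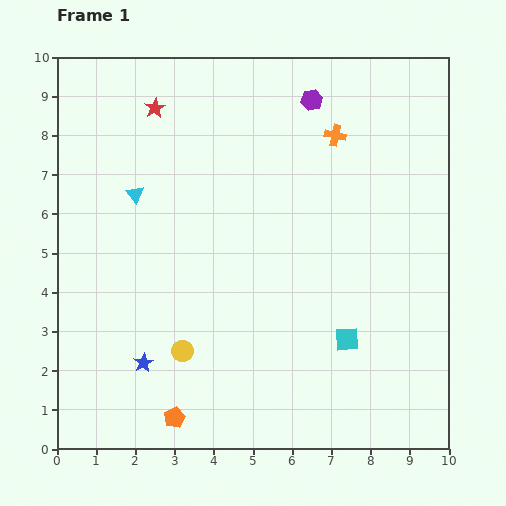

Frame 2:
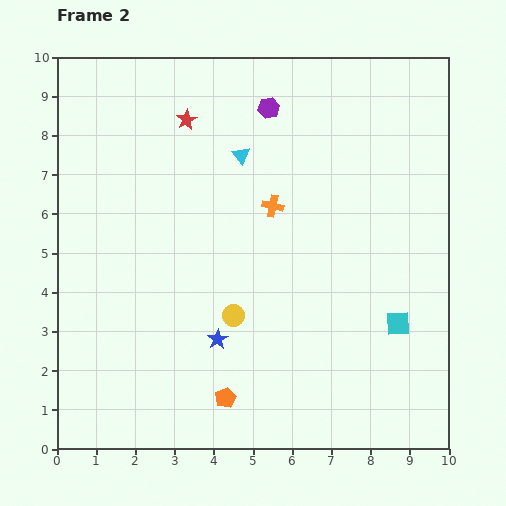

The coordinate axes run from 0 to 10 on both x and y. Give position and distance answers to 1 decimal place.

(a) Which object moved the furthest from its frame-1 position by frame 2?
the cyan triangle

(moved 2.9; next 2.4)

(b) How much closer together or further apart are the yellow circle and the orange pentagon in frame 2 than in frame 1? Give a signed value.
+0.4

Distance in frame 1: 1.7. Distance in frame 2: 2.1.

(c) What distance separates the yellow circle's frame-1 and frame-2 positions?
1.6

The yellow circle moved from (3.2, 2.5) to (4.5, 3.4), a distance of √(1.3² + 0.9²) ≈ 1.6.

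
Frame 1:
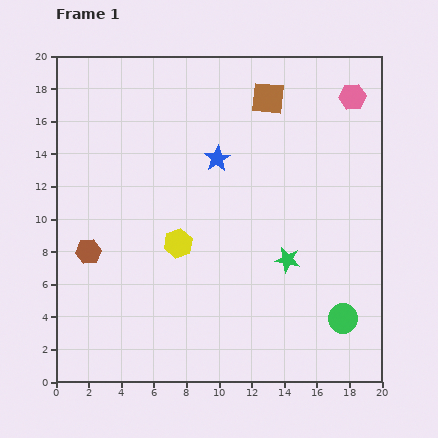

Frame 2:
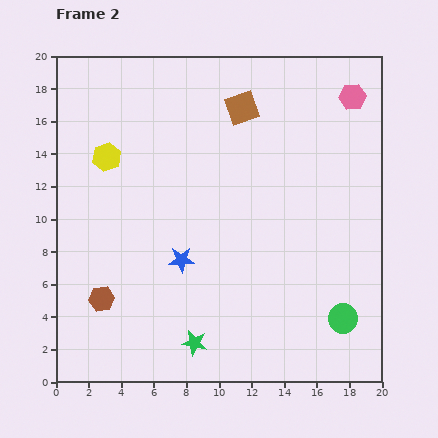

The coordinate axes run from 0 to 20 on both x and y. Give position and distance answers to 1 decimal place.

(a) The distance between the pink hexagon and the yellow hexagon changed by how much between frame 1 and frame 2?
+1.5

Distance in frame 1: 14.0. Distance in frame 2: 15.5.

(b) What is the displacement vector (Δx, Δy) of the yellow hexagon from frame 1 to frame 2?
(-4.4, 5.3)

The yellow hexagon was at (7.5, 8.5) in frame 1 and (3.1, 13.8) in frame 2.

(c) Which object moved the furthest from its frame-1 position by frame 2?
the green star

(moved 7.6; next 6.9)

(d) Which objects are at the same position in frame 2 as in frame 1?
the green circle, the pink hexagon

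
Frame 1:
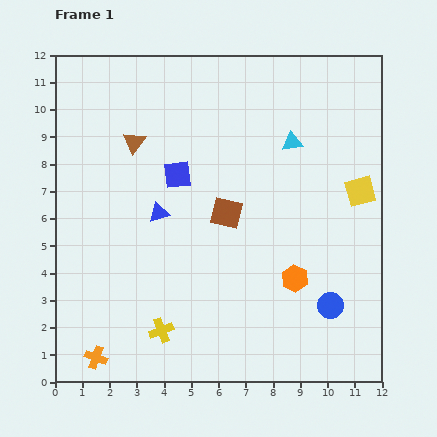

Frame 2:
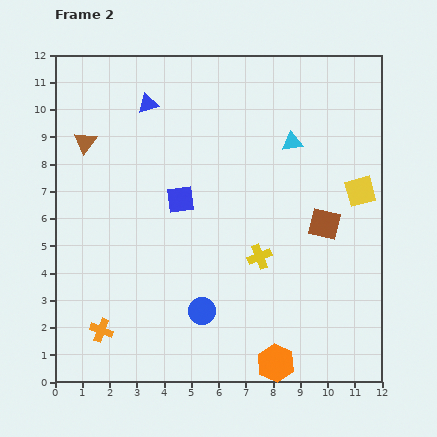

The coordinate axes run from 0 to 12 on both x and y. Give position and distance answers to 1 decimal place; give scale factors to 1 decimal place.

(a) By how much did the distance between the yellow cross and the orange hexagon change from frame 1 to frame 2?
-1.4

Distance in frame 1: 5.3. Distance in frame 2: 3.9.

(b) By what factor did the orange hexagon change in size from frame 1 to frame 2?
1.4×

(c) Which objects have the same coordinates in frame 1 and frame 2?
the cyan triangle, the yellow square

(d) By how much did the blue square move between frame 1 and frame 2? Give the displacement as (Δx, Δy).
(0.1, -0.9)

The blue square was at (4.5, 7.6) in frame 1 and (4.6, 6.7) in frame 2.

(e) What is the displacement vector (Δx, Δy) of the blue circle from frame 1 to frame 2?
(-4.7, -0.2)

The blue circle was at (10.1, 2.8) in frame 1 and (5.4, 2.6) in frame 2.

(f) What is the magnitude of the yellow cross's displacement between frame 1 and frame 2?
4.5

The yellow cross moved from (3.9, 1.9) to (7.5, 4.6), a distance of √(3.6² + 2.7²) ≈ 4.5.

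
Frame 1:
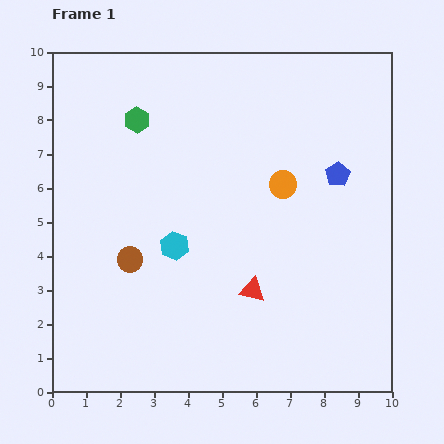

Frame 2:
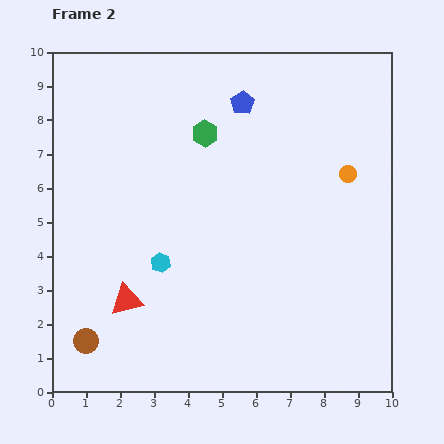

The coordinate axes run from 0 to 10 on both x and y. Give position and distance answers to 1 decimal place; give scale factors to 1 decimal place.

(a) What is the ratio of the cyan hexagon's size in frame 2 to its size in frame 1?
0.7×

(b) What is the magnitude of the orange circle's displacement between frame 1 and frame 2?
1.9

The orange circle moved from (6.8, 6.1) to (8.7, 6.4), a distance of √(1.9² + 0.3²) ≈ 1.9.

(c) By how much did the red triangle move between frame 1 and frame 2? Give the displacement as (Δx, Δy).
(-3.7, -0.3)

The red triangle was at (5.9, 3.0) in frame 1 and (2.2, 2.7) in frame 2.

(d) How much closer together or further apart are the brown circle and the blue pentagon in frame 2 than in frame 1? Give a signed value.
+1.8

Distance in frame 1: 6.6. Distance in frame 2: 8.4.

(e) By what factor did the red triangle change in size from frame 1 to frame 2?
1.3×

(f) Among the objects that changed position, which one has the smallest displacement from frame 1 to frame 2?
the cyan hexagon

(moved 0.6)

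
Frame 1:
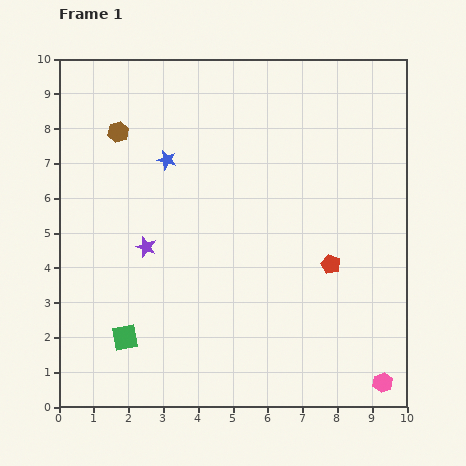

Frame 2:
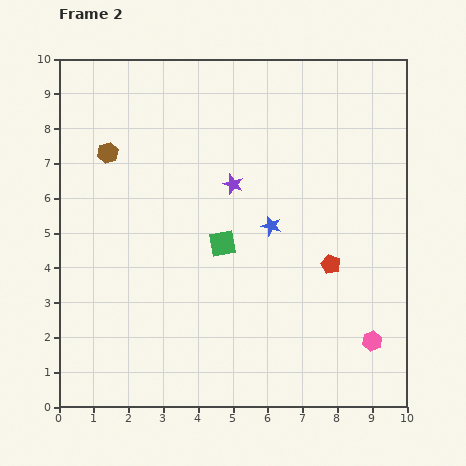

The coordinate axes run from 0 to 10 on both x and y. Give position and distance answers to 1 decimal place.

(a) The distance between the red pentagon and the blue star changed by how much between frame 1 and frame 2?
-3.6

Distance in frame 1: 5.6. Distance in frame 2: 2.0.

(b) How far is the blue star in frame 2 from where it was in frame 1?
3.6

The blue star moved from (3.1, 7.1) to (6.1, 5.2), a distance of √(3.0² + 1.9²) ≈ 3.6.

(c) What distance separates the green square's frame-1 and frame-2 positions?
3.9

The green square moved from (1.9, 2.0) to (4.7, 4.7), a distance of √(2.8² + 2.7²) ≈ 3.9.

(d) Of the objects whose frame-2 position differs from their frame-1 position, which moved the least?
the brown hexagon

(moved 0.7)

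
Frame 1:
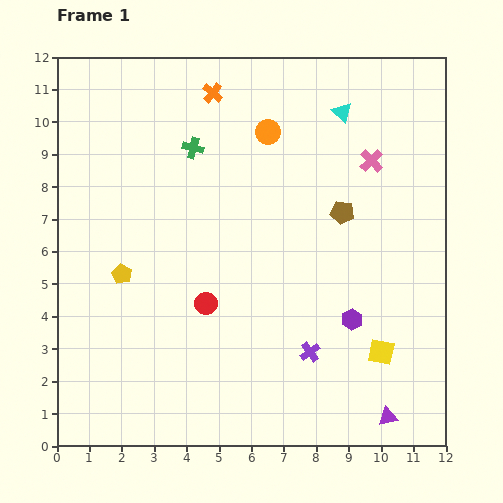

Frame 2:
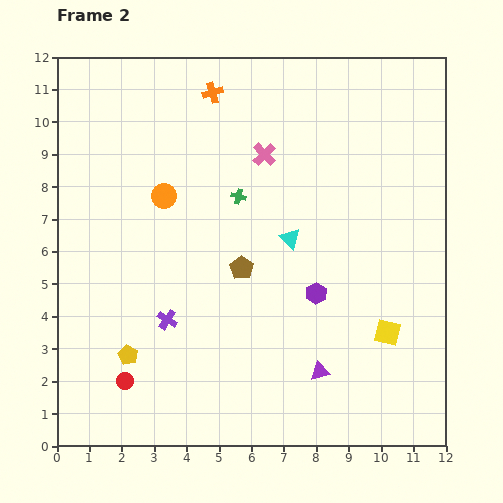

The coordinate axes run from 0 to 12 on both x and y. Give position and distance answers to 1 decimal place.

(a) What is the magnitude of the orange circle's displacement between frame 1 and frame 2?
3.8

The orange circle moved from (6.5, 9.7) to (3.3, 7.7), a distance of √(3.2² + 2.0²) ≈ 3.8.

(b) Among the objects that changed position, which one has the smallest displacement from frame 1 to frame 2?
the yellow square

(moved 0.6)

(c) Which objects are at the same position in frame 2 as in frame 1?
the orange cross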